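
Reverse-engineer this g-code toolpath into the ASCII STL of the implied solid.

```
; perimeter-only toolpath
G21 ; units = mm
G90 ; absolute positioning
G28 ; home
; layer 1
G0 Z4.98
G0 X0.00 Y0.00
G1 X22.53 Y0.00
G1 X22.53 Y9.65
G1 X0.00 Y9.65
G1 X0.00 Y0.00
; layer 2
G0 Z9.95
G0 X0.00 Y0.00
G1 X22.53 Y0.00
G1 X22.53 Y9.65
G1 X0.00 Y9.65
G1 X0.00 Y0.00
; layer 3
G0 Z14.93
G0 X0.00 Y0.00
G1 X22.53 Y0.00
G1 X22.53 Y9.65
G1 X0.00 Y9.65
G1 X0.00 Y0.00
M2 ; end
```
solid part
  facet normal 0.0000 0.0000 -1.0000
    outer loop
      vertex 22.53 9.65 0.00
      vertex 22.53 0.00 0.00
      vertex 0.00 0.00 0.00
    endloop
  endfacet
  facet normal 0.0000 0.0000 -1.0000
    outer loop
      vertex 0.00 9.65 0.00
      vertex 22.53 9.65 0.00
      vertex 0.00 0.00 0.00
    endloop
  endfacet
  facet normal 0.0000 0.0000 1.0000
    outer loop
      vertex 0.00 0.00 14.93
      vertex 22.53 0.00 14.93
      vertex 22.53 9.65 14.93
    endloop
  endfacet
  facet normal 0.0000 0.0000 1.0000
    outer loop
      vertex 0.00 0.00 14.93
      vertex 22.53 9.65 14.93
      vertex 0.00 9.65 14.93
    endloop
  endfacet
  facet normal 0.0000 -1.0000 0.0000
    outer loop
      vertex 0.00 0.00 0.00
      vertex 22.53 0.00 0.00
      vertex 22.53 0.00 14.93
    endloop
  endfacet
  facet normal 0.0000 -1.0000 0.0000
    outer loop
      vertex 0.00 0.00 0.00
      vertex 22.53 0.00 14.93
      vertex 0.00 0.00 14.93
    endloop
  endfacet
  facet normal 0.0000 1.0000 0.0000
    outer loop
      vertex 22.53 9.65 14.93
      vertex 22.53 9.65 0.00
      vertex 0.00 9.65 0.00
    endloop
  endfacet
  facet normal 0.0000 1.0000 0.0000
    outer loop
      vertex 0.00 9.65 14.93
      vertex 22.53 9.65 14.93
      vertex 0.00 9.65 0.00
    endloop
  endfacet
  facet normal -1.0000 0.0000 0.0000
    outer loop
      vertex 0.00 9.65 14.93
      vertex 0.00 9.65 0.00
      vertex 0.00 0.00 0.00
    endloop
  endfacet
  facet normal -1.0000 0.0000 0.0000
    outer loop
      vertex 0.00 0.00 14.93
      vertex 0.00 9.65 14.93
      vertex 0.00 0.00 0.00
    endloop
  endfacet
  facet normal 1.0000 0.0000 0.0000
    outer loop
      vertex 22.53 0.00 0.00
      vertex 22.53 9.65 0.00
      vertex 22.53 9.65 14.93
    endloop
  endfacet
  facet normal 1.0000 0.0000 0.0000
    outer loop
      vertex 22.53 0.00 0.00
      vertex 22.53 9.65 14.93
      vertex 22.53 0.00 14.93
    endloop
  endfacet
endsolid part

The G0 Z moves step by Δz≈4.98 mm. Every layer's G1 loop is the same polygon, so the solid is a straight extrusion of it from z=0 to z≈14.9. Closing with flat bottom and top caps and triangulating gives 12 facets — a rectangular box, roughly 22.5 × 9.65 mm footprint and 14.9 mm tall.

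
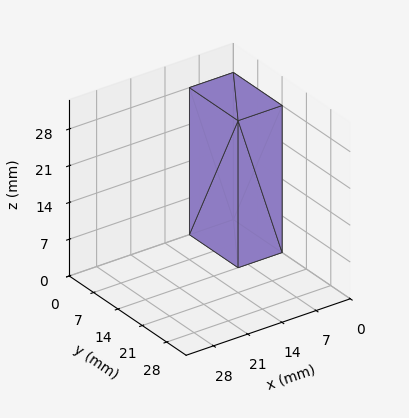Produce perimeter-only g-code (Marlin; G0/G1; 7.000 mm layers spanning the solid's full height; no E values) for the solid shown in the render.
Reading the render: the shape is a rectangular box, roughly 9 × 14 mm footprint and 28 mm tall (dimensions read to the nearest mm from the axis ticks). For the g-code, the solid's height is divided into equal slices at the stated Δz and each level perimeter traced with G1 moves after a G0 lift.

; perimeter-only toolpath
G21 ; units = mm
G90 ; absolute positioning
G28 ; home
; layer 1
G0 Z7.000
G0 X0.000 Y0.000
G1 X9.000 Y0.000
G1 X9.000 Y14.000
G1 X0.000 Y14.000
G1 X0.000 Y0.000
; layer 2
G0 Z14.000
G0 X0.000 Y0.000
G1 X9.000 Y0.000
G1 X9.000 Y14.000
G1 X0.000 Y14.000
G1 X0.000 Y0.000
; layer 3
G0 Z21.000
G0 X0.000 Y0.000
G1 X9.000 Y0.000
G1 X9.000 Y14.000
G1 X0.000 Y14.000
G1 X0.000 Y0.000
; layer 4
G0 Z28.000
G0 X0.000 Y0.000
G1 X9.000 Y0.000
G1 X9.000 Y14.000
G1 X0.000 Y14.000
G1 X0.000 Y0.000
M2 ; end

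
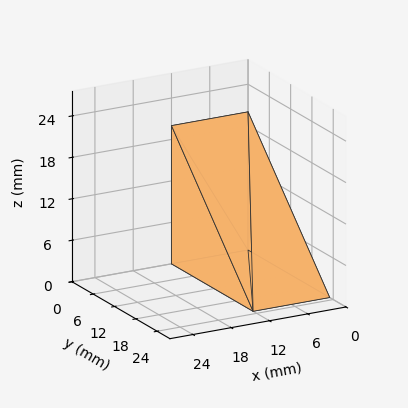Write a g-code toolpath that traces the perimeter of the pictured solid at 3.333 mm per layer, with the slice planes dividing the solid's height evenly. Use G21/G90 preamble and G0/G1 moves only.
Reading the render: the shape is a wedge (ramp): 12 × 23 mm base, rising to 20 mm along the y=0 edge and sloping linearly to z=0 at y=23 (dimensions read to the nearest mm from the axis ticks). For the g-code, the solid's height is divided into equal slices at the stated Δz and each level perimeter traced with G1 moves after a G0 lift.

; perimeter-only toolpath
G21 ; units = mm
G90 ; absolute positioning
G28 ; home
; layer 1
G0 Z3.333
G0 X0.000 Y0.000
G1 X12.000 Y0.000
G1 X12.000 Y19.167
G1 X0.000 Y19.167
G1 X0.000 Y0.000
; layer 2
G0 Z6.667
G0 X0.000 Y0.000
G1 X12.000 Y0.000
G1 X12.000 Y15.333
G1 X0.000 Y15.333
G1 X0.000 Y0.000
; layer 3
G0 Z10.000
G0 X0.000 Y0.000
G1 X12.000 Y0.000
G1 X12.000 Y11.500
G1 X0.000 Y11.500
G1 X0.000 Y0.000
; layer 4
G0 Z13.333
G0 X0.000 Y0.000
G1 X12.000 Y0.000
G1 X12.000 Y7.667
G1 X0.000 Y7.667
G1 X0.000 Y0.000
; layer 5
G0 Z16.667
G0 X0.000 Y0.000
G1 X12.000 Y0.000
G1 X12.000 Y3.833
G1 X0.000 Y3.833
G1 X0.000 Y0.000
M2 ; end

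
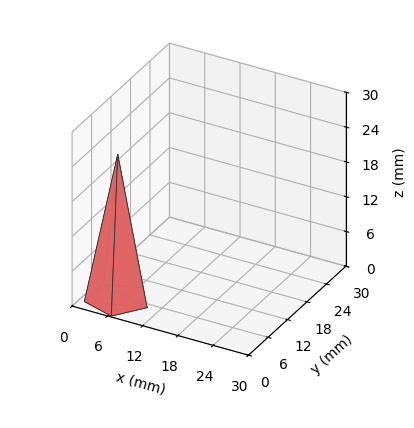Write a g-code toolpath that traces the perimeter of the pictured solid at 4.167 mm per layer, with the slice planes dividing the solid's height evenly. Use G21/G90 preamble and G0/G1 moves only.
Reading the render: the shape is a regular 5-sided pyramid, base circumscribed radius ≈ 5 mm, apex at z ≈ 25 mm (dimensions read to the nearest mm from the axis ticks). For the g-code, the solid's height is divided into equal slices at the stated Δz and each level perimeter traced with G1 moves after a G0 lift.

; perimeter-only toolpath
G21 ; units = mm
G90 ; absolute positioning
G28 ; home
; layer 1
G0 Z4.167
G0 X9.167 Y5.000
G1 X6.287 Y8.963
G1 X1.629 Y7.449
G1 X1.629 Y2.551
G1 X6.287 Y1.038
G1 X9.167 Y5.000
; layer 2
G0 Z8.333
G0 X8.333 Y5.000
G1 X6.030 Y8.170
G1 X2.303 Y6.959
G1 X2.303 Y3.041
G1 X6.030 Y1.830
G1 X8.333 Y5.000
; layer 3
G0 Z12.500
G0 X7.500 Y5.000
G1 X5.772 Y7.378
G1 X2.978 Y6.470
G1 X2.978 Y3.530
G1 X5.772 Y2.623
G1 X7.500 Y5.000
; layer 4
G0 Z16.667
G0 X6.667 Y5.000
G1 X5.515 Y6.585
G1 X3.652 Y5.980
G1 X3.652 Y4.020
G1 X5.515 Y3.415
G1 X6.667 Y5.000
; layer 5
G0 Z20.833
G0 X5.833 Y5.000
G1 X5.258 Y5.792
G1 X4.326 Y5.490
G1 X4.326 Y4.510
G1 X5.258 Y4.208
G1 X5.833 Y5.000
M2 ; end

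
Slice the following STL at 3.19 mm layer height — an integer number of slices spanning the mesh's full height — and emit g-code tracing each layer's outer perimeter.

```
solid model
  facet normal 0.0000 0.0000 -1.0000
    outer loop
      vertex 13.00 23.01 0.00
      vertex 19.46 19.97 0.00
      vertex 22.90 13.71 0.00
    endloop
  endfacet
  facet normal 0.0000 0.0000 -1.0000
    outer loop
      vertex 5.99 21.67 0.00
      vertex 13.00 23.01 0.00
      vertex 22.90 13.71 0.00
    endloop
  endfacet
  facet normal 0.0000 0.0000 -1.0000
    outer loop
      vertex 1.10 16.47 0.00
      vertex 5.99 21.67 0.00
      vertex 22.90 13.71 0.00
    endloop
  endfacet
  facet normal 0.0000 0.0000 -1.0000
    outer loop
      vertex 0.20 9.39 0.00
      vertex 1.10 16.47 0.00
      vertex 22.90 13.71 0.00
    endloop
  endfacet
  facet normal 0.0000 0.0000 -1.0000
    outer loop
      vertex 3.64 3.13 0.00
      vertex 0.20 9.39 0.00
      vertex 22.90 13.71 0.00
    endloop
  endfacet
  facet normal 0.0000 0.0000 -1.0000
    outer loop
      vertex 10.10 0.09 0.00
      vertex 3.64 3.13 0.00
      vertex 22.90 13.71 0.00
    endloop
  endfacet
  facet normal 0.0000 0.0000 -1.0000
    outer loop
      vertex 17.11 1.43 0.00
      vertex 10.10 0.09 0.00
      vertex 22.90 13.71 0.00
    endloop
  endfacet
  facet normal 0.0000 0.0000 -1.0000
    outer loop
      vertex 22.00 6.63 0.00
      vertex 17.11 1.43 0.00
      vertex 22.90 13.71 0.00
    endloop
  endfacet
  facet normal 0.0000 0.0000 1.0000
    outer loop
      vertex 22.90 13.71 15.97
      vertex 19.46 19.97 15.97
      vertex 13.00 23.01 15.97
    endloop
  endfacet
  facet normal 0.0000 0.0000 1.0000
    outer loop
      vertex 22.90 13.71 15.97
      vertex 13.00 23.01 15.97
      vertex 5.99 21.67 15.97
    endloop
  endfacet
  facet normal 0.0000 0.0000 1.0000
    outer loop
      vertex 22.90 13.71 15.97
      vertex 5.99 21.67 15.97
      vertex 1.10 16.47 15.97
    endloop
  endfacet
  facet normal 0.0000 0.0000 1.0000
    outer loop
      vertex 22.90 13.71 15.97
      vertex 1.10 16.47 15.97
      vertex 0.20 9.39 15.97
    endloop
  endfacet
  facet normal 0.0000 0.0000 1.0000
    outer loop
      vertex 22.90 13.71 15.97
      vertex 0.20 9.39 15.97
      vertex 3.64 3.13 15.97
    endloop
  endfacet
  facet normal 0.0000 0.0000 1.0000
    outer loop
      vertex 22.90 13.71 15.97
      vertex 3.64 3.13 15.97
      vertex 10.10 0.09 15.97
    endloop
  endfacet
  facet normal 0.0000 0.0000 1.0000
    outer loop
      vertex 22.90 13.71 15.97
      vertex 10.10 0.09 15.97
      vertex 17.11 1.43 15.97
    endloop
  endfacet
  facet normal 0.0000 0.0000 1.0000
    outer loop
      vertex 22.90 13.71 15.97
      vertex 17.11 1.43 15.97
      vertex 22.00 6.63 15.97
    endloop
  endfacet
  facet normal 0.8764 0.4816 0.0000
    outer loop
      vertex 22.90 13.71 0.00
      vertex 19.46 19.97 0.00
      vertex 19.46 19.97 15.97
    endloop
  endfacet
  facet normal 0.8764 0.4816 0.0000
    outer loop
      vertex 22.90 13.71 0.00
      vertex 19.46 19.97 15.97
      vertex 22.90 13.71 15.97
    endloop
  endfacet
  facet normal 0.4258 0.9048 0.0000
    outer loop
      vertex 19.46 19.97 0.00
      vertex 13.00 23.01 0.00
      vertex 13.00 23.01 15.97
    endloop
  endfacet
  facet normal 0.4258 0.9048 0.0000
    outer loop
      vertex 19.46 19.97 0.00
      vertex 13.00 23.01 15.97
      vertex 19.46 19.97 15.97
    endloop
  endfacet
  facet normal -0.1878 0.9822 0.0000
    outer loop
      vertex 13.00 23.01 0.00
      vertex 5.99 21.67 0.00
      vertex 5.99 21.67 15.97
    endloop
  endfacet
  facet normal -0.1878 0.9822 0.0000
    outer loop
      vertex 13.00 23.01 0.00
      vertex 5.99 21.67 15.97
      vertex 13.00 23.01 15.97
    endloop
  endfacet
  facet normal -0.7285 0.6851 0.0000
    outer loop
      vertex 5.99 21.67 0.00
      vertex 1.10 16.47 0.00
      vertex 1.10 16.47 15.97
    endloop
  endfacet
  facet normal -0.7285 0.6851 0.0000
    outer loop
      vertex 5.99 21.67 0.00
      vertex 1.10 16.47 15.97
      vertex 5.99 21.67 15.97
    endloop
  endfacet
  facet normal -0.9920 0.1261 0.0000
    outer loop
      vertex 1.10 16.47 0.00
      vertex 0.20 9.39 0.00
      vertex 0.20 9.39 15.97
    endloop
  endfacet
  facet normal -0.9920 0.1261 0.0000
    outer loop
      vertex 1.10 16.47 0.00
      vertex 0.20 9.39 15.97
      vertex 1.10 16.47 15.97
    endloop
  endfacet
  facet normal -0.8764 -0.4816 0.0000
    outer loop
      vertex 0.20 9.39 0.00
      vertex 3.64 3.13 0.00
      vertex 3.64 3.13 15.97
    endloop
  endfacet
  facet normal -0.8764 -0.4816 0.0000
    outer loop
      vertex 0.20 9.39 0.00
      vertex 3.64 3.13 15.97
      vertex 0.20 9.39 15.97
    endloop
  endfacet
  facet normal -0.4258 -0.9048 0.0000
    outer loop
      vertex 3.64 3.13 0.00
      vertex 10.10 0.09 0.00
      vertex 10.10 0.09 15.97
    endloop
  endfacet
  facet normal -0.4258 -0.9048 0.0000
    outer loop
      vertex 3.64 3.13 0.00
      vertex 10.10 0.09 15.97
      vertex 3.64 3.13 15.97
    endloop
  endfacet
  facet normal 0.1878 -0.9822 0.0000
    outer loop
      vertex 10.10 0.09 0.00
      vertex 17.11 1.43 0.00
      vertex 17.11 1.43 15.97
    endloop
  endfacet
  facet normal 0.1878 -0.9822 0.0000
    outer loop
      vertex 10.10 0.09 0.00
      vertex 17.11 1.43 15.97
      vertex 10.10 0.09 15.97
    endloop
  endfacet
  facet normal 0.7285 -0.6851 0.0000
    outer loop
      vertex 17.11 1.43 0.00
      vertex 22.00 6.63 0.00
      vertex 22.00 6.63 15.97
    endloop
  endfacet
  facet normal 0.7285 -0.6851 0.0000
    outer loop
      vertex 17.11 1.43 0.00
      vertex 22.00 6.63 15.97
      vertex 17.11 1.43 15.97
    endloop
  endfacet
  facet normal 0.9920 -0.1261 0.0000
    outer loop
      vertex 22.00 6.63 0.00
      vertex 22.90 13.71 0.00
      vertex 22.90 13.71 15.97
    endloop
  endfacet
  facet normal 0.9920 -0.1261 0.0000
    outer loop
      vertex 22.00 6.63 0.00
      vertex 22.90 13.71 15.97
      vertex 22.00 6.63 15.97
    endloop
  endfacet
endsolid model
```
; perimeter-only toolpath
G21 ; units = mm
G90 ; absolute positioning
G28 ; home
; layer 1
G0 Z3.19
G0 X22.90 Y13.71
G1 X19.46 Y19.97
G1 X13.00 Y23.01
G1 X5.99 Y21.67
G1 X1.10 Y16.47
G1 X0.20 Y9.39
G1 X3.64 Y3.13
G1 X10.10 Y0.09
G1 X17.11 Y1.43
G1 X22.00 Y6.63
G1 X22.90 Y13.71
; layer 2
G0 Z6.39
G0 X22.90 Y13.71
G1 X19.46 Y19.97
G1 X13.00 Y23.01
G1 X5.99 Y21.67
G1 X1.10 Y16.47
G1 X0.20 Y9.39
G1 X3.64 Y3.13
G1 X10.10 Y0.09
G1 X17.11 Y1.43
G1 X22.00 Y6.63
G1 X22.90 Y13.71
; layer 3
G0 Z9.58
G0 X22.90 Y13.71
G1 X19.46 Y19.97
G1 X13.00 Y23.01
G1 X5.99 Y21.67
G1 X1.10 Y16.47
G1 X0.20 Y9.39
G1 X3.64 Y3.13
G1 X10.10 Y0.09
G1 X17.11 Y1.43
G1 X22.00 Y6.63
G1 X22.90 Y13.71
; layer 4
G0 Z12.78
G0 X22.90 Y13.71
G1 X19.46 Y19.97
G1 X13.00 Y23.01
G1 X5.99 Y21.67
G1 X1.10 Y16.47
G1 X0.20 Y9.39
G1 X3.64 Y3.13
G1 X10.10 Y0.09
G1 X17.11 Y1.43
G1 X22.00 Y6.63
G1 X22.90 Y13.71
; layer 5
G0 Z15.97
G0 X22.90 Y13.71
G1 X19.46 Y19.97
G1 X13.00 Y23.01
G1 X5.99 Y21.67
G1 X1.10 Y16.47
G1 X0.20 Y9.39
G1 X3.64 Y3.13
G1 X10.10 Y0.09
G1 X17.11 Y1.43
G1 X22.00 Y6.63
G1 X22.90 Y13.71
M2 ; end

The solid is a regular 10-sided prism (a cylinder approximated with 10 flat sides), circumscribed radius ≈ 11.6 mm, height ≈ 16 mm. Slicing at Δz = 3.19 mm — 5 equal slices spanning the solid's height, so layer i sits at z = i·h/5 — gives 5 non-empty perimeters. Each is a 10-segment closed polygon; G0 lifts to the layer z and rapids to the start vertex, then G1 traces the edges.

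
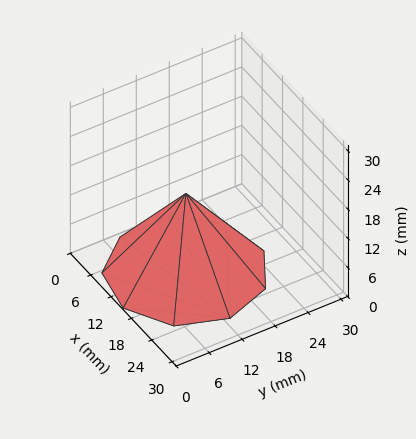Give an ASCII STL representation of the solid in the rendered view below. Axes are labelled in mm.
Reading the render: the shape is a regular 9-sided pyramid, base circumscribed radius ≈ 13 mm, apex at z ≈ 16 mm (dimensions read to the nearest mm from the axis ticks). For the STL, each face is triangulated and given an outward normal.

solid part
  facet normal 0.0000 0.0000 -1.0000
    outer loop
      vertex 15.257 25.803 0.000
      vertex 22.959 21.356 0.000
      vertex 26.000 13.000 0.000
    endloop
  endfacet
  facet normal 0.0000 0.0000 -1.0000
    outer loop
      vertex 6.500 24.258 0.000
      vertex 15.257 25.803 0.000
      vertex 26.000 13.000 0.000
    endloop
  endfacet
  facet normal 0.0000 0.0000 -1.0000
    outer loop
      vertex 0.784 17.446 0.000
      vertex 6.500 24.258 0.000
      vertex 26.000 13.000 0.000
    endloop
  endfacet
  facet normal 0.0000 0.0000 -1.0000
    outer loop
      vertex 0.784 8.554 0.000
      vertex 0.784 17.446 0.000
      vertex 26.000 13.000 0.000
    endloop
  endfacet
  facet normal 0.0000 0.0000 -1.0000
    outer loop
      vertex 6.500 1.742 0.000
      vertex 0.784 8.554 0.000
      vertex 26.000 13.000 0.000
    endloop
  endfacet
  facet normal 0.0000 0.0000 -1.0000
    outer loop
      vertex 15.257 0.197 0.000
      vertex 6.500 1.742 0.000
      vertex 26.000 13.000 0.000
    endloop
  endfacet
  facet normal 0.0000 0.0000 -1.0000
    outer loop
      vertex 22.959 4.644 0.000
      vertex 15.257 0.197 0.000
      vertex 26.000 13.000 0.000
    endloop
  endfacet
  facet normal 0.7469 0.2718 0.6069
    outer loop
      vertex 26.000 13.000 0.000
      vertex 22.959 21.356 0.000
      vertex 13.000 13.000 16.000
    endloop
  endfacet
  facet normal 0.3974 0.6883 0.6068
    outer loop
      vertex 22.959 21.356 0.000
      vertex 15.257 25.803 0.000
      vertex 13.000 13.000 16.000
    endloop
  endfacet
  facet normal -0.1381 0.7827 0.6068
    outer loop
      vertex 15.257 25.803 0.000
      vertex 6.500 24.258 0.000
      vertex 13.000 13.000 16.000
    endloop
  endfacet
  facet normal -0.6089 0.5109 0.6068
    outer loop
      vertex 6.500 24.258 0.000
      vertex 0.784 17.446 0.000
      vertex 13.000 13.000 16.000
    endloop
  endfacet
  facet normal -0.7948 0.0000 0.6068
    outer loop
      vertex 0.784 17.446 0.000
      vertex 0.784 8.554 0.000
      vertex 13.000 13.000 16.000
    endloop
  endfacet
  facet normal -0.6089 -0.5109 0.6068
    outer loop
      vertex 0.784 8.554 0.000
      vertex 6.500 1.742 0.000
      vertex 13.000 13.000 16.000
    endloop
  endfacet
  facet normal -0.1381 -0.7827 0.6068
    outer loop
      vertex 6.500 1.742 0.000
      vertex 15.257 0.197 0.000
      vertex 13.000 13.000 16.000
    endloop
  endfacet
  facet normal 0.3974 -0.6883 0.6068
    outer loop
      vertex 15.257 0.197 0.000
      vertex 22.959 4.644 0.000
      vertex 13.000 13.000 16.000
    endloop
  endfacet
  facet normal 0.7469 -0.2718 0.6069
    outer loop
      vertex 22.959 4.644 0.000
      vertex 26.000 13.000 0.000
      vertex 13.000 13.000 16.000
    endloop
  endfacet
endsolid part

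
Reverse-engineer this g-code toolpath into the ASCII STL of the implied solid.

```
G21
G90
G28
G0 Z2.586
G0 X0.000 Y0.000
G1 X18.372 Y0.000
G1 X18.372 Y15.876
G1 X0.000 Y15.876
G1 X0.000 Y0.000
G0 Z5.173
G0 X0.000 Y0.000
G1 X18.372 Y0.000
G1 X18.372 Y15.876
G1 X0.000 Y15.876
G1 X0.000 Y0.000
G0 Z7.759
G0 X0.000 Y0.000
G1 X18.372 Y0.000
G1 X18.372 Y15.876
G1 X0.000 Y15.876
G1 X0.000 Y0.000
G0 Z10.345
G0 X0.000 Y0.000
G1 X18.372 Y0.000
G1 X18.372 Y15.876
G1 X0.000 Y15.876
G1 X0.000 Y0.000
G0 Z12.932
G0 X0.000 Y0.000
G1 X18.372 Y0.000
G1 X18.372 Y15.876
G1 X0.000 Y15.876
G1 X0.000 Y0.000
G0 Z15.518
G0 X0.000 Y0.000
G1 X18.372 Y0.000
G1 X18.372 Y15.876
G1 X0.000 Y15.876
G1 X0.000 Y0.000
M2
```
solid part
  facet normal 0.0000 0.0000 -1.0000
    outer loop
      vertex 18.372 15.876 0.000
      vertex 18.372 0.000 0.000
      vertex 0.000 0.000 0.000
    endloop
  endfacet
  facet normal 0.0000 0.0000 -1.0000
    outer loop
      vertex 0.000 15.876 0.000
      vertex 18.372 15.876 0.000
      vertex 0.000 0.000 0.000
    endloop
  endfacet
  facet normal 0.0000 0.0000 1.0000
    outer loop
      vertex 0.000 0.000 15.518
      vertex 18.372 0.000 15.518
      vertex 18.372 15.876 15.518
    endloop
  endfacet
  facet normal 0.0000 0.0000 1.0000
    outer loop
      vertex 0.000 0.000 15.518
      vertex 18.372 15.876 15.518
      vertex 0.000 15.876 15.518
    endloop
  endfacet
  facet normal 0.0000 -1.0000 0.0000
    outer loop
      vertex 0.000 0.000 0.000
      vertex 18.372 0.000 0.000
      vertex 18.372 0.000 15.518
    endloop
  endfacet
  facet normal 0.0000 -1.0000 0.0000
    outer loop
      vertex 0.000 0.000 0.000
      vertex 18.372 0.000 15.518
      vertex 0.000 0.000 15.518
    endloop
  endfacet
  facet normal 0.0000 1.0000 0.0000
    outer loop
      vertex 18.372 15.876 15.518
      vertex 18.372 15.876 0.000
      vertex 0.000 15.876 0.000
    endloop
  endfacet
  facet normal 0.0000 1.0000 0.0000
    outer loop
      vertex 0.000 15.876 15.518
      vertex 18.372 15.876 15.518
      vertex 0.000 15.876 0.000
    endloop
  endfacet
  facet normal -1.0000 0.0000 0.0000
    outer loop
      vertex 0.000 15.876 15.518
      vertex 0.000 15.876 0.000
      vertex 0.000 0.000 0.000
    endloop
  endfacet
  facet normal -1.0000 0.0000 0.0000
    outer loop
      vertex 0.000 0.000 15.518
      vertex 0.000 15.876 15.518
      vertex 0.000 0.000 0.000
    endloop
  endfacet
  facet normal 1.0000 0.0000 0.0000
    outer loop
      vertex 18.372 0.000 0.000
      vertex 18.372 15.876 0.000
      vertex 18.372 15.876 15.518
    endloop
  endfacet
  facet normal 1.0000 0.0000 0.0000
    outer loop
      vertex 18.372 0.000 0.000
      vertex 18.372 15.876 15.518
      vertex 18.372 0.000 15.518
    endloop
  endfacet
endsolid part

The G0 Z moves step by Δz≈2.586 mm. Every layer's G1 loop is the same polygon, so the solid is a straight extrusion of it from z=0 to z≈15.5. Closing with flat bottom and top caps and triangulating gives 12 facets — a rectangular box, roughly 18.4 × 15.9 mm footprint and 15.5 mm tall.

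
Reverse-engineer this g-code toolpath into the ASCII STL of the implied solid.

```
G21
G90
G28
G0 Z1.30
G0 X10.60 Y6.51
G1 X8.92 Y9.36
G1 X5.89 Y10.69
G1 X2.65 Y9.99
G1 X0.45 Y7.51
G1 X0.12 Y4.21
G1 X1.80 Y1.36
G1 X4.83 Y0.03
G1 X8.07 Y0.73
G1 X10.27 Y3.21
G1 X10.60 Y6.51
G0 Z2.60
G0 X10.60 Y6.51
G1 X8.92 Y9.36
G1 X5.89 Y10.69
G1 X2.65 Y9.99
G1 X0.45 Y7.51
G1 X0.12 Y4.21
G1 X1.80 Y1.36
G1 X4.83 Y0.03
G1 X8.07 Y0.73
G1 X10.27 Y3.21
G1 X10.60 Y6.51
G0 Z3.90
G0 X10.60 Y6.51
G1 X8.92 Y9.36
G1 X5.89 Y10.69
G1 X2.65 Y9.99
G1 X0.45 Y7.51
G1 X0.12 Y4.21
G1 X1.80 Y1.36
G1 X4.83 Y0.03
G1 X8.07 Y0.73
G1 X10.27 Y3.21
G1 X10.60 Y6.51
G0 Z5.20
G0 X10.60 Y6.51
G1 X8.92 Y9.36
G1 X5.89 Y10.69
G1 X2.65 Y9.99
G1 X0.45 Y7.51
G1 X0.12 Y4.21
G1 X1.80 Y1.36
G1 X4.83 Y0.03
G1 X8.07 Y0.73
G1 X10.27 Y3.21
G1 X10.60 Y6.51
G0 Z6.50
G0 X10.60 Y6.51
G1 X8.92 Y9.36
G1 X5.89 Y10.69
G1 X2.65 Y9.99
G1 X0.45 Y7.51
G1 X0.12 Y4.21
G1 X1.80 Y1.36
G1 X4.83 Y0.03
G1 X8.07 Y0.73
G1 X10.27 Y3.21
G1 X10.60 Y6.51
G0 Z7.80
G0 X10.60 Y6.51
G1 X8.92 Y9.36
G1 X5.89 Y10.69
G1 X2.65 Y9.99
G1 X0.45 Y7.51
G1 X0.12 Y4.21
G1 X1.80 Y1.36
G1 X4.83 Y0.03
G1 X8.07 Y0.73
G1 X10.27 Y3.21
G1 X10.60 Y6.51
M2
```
solid part
  facet normal 0.0000 0.0000 -1.0000
    outer loop
      vertex 5.89 10.69 0.00
      vertex 8.92 9.36 0.00
      vertex 10.60 6.51 0.00
    endloop
  endfacet
  facet normal 0.0000 0.0000 -1.0000
    outer loop
      vertex 2.65 9.99 0.00
      vertex 5.89 10.69 0.00
      vertex 10.60 6.51 0.00
    endloop
  endfacet
  facet normal 0.0000 0.0000 -1.0000
    outer loop
      vertex 0.45 7.51 0.00
      vertex 2.65 9.99 0.00
      vertex 10.60 6.51 0.00
    endloop
  endfacet
  facet normal 0.0000 0.0000 -1.0000
    outer loop
      vertex 0.12 4.21 0.00
      vertex 0.45 7.51 0.00
      vertex 10.60 6.51 0.00
    endloop
  endfacet
  facet normal 0.0000 0.0000 -1.0000
    outer loop
      vertex 1.80 1.36 0.00
      vertex 0.12 4.21 0.00
      vertex 10.60 6.51 0.00
    endloop
  endfacet
  facet normal 0.0000 0.0000 -1.0000
    outer loop
      vertex 4.83 0.03 0.00
      vertex 1.80 1.36 0.00
      vertex 10.60 6.51 0.00
    endloop
  endfacet
  facet normal 0.0000 0.0000 -1.0000
    outer loop
      vertex 8.07 0.73 0.00
      vertex 4.83 0.03 0.00
      vertex 10.60 6.51 0.00
    endloop
  endfacet
  facet normal 0.0000 0.0000 -1.0000
    outer loop
      vertex 10.27 3.21 0.00
      vertex 8.07 0.73 0.00
      vertex 10.60 6.51 0.00
    endloop
  endfacet
  facet normal 0.0000 0.0000 1.0000
    outer loop
      vertex 10.60 6.51 7.80
      vertex 8.92 9.36 7.80
      vertex 5.89 10.69 7.80
    endloop
  endfacet
  facet normal 0.0000 0.0000 1.0000
    outer loop
      vertex 10.60 6.51 7.80
      vertex 5.89 10.69 7.80
      vertex 2.65 9.99 7.80
    endloop
  endfacet
  facet normal 0.0000 0.0000 1.0000
    outer loop
      vertex 10.60 6.51 7.80
      vertex 2.65 9.99 7.80
      vertex 0.45 7.51 7.80
    endloop
  endfacet
  facet normal 0.0000 0.0000 1.0000
    outer loop
      vertex 10.60 6.51 7.80
      vertex 0.45 7.51 7.80
      vertex 0.12 4.21 7.80
    endloop
  endfacet
  facet normal 0.0000 0.0000 1.0000
    outer loop
      vertex 10.60 6.51 7.80
      vertex 0.12 4.21 7.80
      vertex 1.80 1.36 7.80
    endloop
  endfacet
  facet normal 0.0000 0.0000 1.0000
    outer loop
      vertex 10.60 6.51 7.80
      vertex 1.80 1.36 7.80
      vertex 4.83 0.03 7.80
    endloop
  endfacet
  facet normal 0.0000 0.0000 1.0000
    outer loop
      vertex 10.60 6.51 7.80
      vertex 4.83 0.03 7.80
      vertex 8.07 0.73 7.80
    endloop
  endfacet
  facet normal 0.0000 0.0000 1.0000
    outer loop
      vertex 10.60 6.51 7.80
      vertex 8.07 0.73 7.80
      vertex 10.27 3.21 7.80
    endloop
  endfacet
  facet normal 0.8615 0.5078 0.0000
    outer loop
      vertex 10.60 6.51 0.00
      vertex 8.92 9.36 0.00
      vertex 8.92 9.36 7.80
    endloop
  endfacet
  facet normal 0.8615 0.5078 0.0000
    outer loop
      vertex 10.60 6.51 0.00
      vertex 8.92 9.36 7.80
      vertex 10.60 6.51 7.80
    endloop
  endfacet
  facet normal 0.4019 0.9157 0.0000
    outer loop
      vertex 8.92 9.36 0.00
      vertex 5.89 10.69 0.00
      vertex 5.89 10.69 7.80
    endloop
  endfacet
  facet normal 0.4019 0.9157 0.0000
    outer loop
      vertex 8.92 9.36 0.00
      vertex 5.89 10.69 7.80
      vertex 8.92 9.36 7.80
    endloop
  endfacet
  facet normal -0.2112 0.9774 0.0000
    outer loop
      vertex 5.89 10.69 0.00
      vertex 2.65 9.99 0.00
      vertex 2.65 9.99 7.80
    endloop
  endfacet
  facet normal -0.2112 0.9774 0.0000
    outer loop
      vertex 5.89 10.69 0.00
      vertex 2.65 9.99 7.80
      vertex 5.89 10.69 7.80
    endloop
  endfacet
  facet normal -0.7481 0.6636 0.0000
    outer loop
      vertex 2.65 9.99 0.00
      vertex 0.45 7.51 0.00
      vertex 0.45 7.51 7.80
    endloop
  endfacet
  facet normal -0.7481 0.6636 0.0000
    outer loop
      vertex 2.65 9.99 0.00
      vertex 0.45 7.51 7.80
      vertex 2.65 9.99 7.80
    endloop
  endfacet
  facet normal -0.9950 0.0995 0.0000
    outer loop
      vertex 0.45 7.51 0.00
      vertex 0.12 4.21 0.00
      vertex 0.12 4.21 7.80
    endloop
  endfacet
  facet normal -0.9950 0.0995 0.0000
    outer loop
      vertex 0.45 7.51 0.00
      vertex 0.12 4.21 7.80
      vertex 0.45 7.51 7.80
    endloop
  endfacet
  facet normal -0.8615 -0.5078 0.0000
    outer loop
      vertex 0.12 4.21 0.00
      vertex 1.80 1.36 0.00
      vertex 1.80 1.36 7.80
    endloop
  endfacet
  facet normal -0.8615 -0.5078 0.0000
    outer loop
      vertex 0.12 4.21 0.00
      vertex 1.80 1.36 7.80
      vertex 0.12 4.21 7.80
    endloop
  endfacet
  facet normal -0.4019 -0.9157 0.0000
    outer loop
      vertex 1.80 1.36 0.00
      vertex 4.83 0.03 0.00
      vertex 4.83 0.03 7.80
    endloop
  endfacet
  facet normal -0.4019 -0.9157 0.0000
    outer loop
      vertex 1.80 1.36 0.00
      vertex 4.83 0.03 7.80
      vertex 1.80 1.36 7.80
    endloop
  endfacet
  facet normal 0.2112 -0.9774 0.0000
    outer loop
      vertex 4.83 0.03 0.00
      vertex 8.07 0.73 0.00
      vertex 8.07 0.73 7.80
    endloop
  endfacet
  facet normal 0.2112 -0.9774 0.0000
    outer loop
      vertex 4.83 0.03 0.00
      vertex 8.07 0.73 7.80
      vertex 4.83 0.03 7.80
    endloop
  endfacet
  facet normal 0.7481 -0.6636 0.0000
    outer loop
      vertex 8.07 0.73 0.00
      vertex 10.27 3.21 0.00
      vertex 10.27 3.21 7.80
    endloop
  endfacet
  facet normal 0.7481 -0.6636 0.0000
    outer loop
      vertex 8.07 0.73 0.00
      vertex 10.27 3.21 7.80
      vertex 8.07 0.73 7.80
    endloop
  endfacet
  facet normal 0.9950 -0.0995 0.0000
    outer loop
      vertex 10.27 3.21 0.00
      vertex 10.60 6.51 0.00
      vertex 10.60 6.51 7.80
    endloop
  endfacet
  facet normal 0.9950 -0.0995 0.0000
    outer loop
      vertex 10.27 3.21 0.00
      vertex 10.60 6.51 7.80
      vertex 10.27 3.21 7.80
    endloop
  endfacet
endsolid part

The G0 Z moves step by Δz≈1.30 mm. Every layer's G1 loop is the same polygon, so the solid is a straight extrusion of it from z=0 to z≈7.8. Closing with flat bottom and top caps and triangulating gives 36 facets — a regular 10-sided prism (a cylinder approximated with 10 flat sides), circumscribed radius ≈ 5.36 mm, height ≈ 7.8 mm.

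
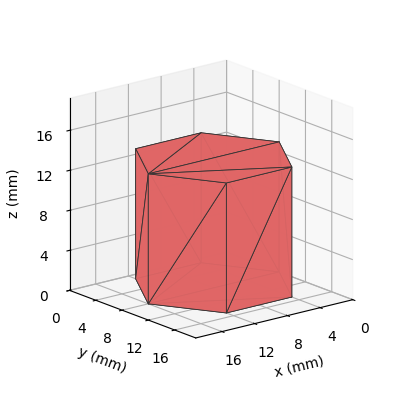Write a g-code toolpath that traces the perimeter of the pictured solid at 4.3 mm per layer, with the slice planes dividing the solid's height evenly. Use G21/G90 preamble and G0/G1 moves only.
Reading the render: the shape is a regular 6-sided prism (a cylinder approximated with 6 flat sides), circumscribed radius ≈ 8 mm, height ≈ 13 mm (dimensions read to the nearest mm from the axis ticks). For the g-code, the solid's height is divided into equal slices at the stated Δz and each level perimeter traced with G1 moves after a G0 lift.

; perimeter-only toolpath
G21 ; units = mm
G90 ; absolute positioning
G28 ; home
; layer 1
G0 Z4.3
G0 X16.0 Y8.0
G1 X12.0 Y14.9
G1 X4.0 Y14.9
G1 X0.0 Y8.0
G1 X4.0 Y1.1
G1 X12.0 Y1.1
G1 X16.0 Y8.0
; layer 2
G0 Z8.7
G0 X16.0 Y8.0
G1 X12.0 Y14.9
G1 X4.0 Y14.9
G1 X0.0 Y8.0
G1 X4.0 Y1.1
G1 X12.0 Y1.1
G1 X16.0 Y8.0
; layer 3
G0 Z13.0
G0 X16.0 Y8.0
G1 X12.0 Y14.9
G1 X4.0 Y14.9
G1 X0.0 Y8.0
G1 X4.0 Y1.1
G1 X12.0 Y1.1
G1 X16.0 Y8.0
M2 ; end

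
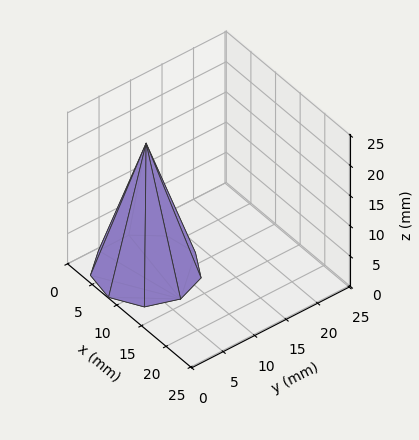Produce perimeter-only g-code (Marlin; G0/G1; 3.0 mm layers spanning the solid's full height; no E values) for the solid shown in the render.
Reading the render: the shape is a regular 9-sided pyramid, base circumscribed radius ≈ 7 mm, apex at z ≈ 21 mm (dimensions read to the nearest mm from the axis ticks). For the g-code, the solid's height is divided into equal slices at the stated Δz and each level perimeter traced with G1 moves after a G0 lift.

; perimeter-only toolpath
G21 ; units = mm
G90 ; absolute positioning
G28 ; home
; layer 1
G0 Z3.0
G0 X13.0 Y7.0
G1 X11.6 Y10.9
G1 X8.0 Y12.9
G1 X4.0 Y12.2
G1 X1.3 Y9.1
G1 X1.3 Y4.9
G1 X4.0 Y1.8
G1 X8.0 Y1.1
G1 X11.6 Y3.1
G1 X13.0 Y7.0
; layer 2
G0 Z6.0
G0 X12.0 Y7.0
G1 X10.9 Y10.2
G1 X7.9 Y11.9
G1 X4.5 Y11.4
G1 X2.3 Y8.7
G1 X2.3 Y5.3
G1 X4.5 Y2.6
G1 X7.9 Y2.1
G1 X10.9 Y3.8
G1 X12.0 Y7.0
; layer 3
G0 Z9.0
G0 X11.0 Y7.0
G1 X10.1 Y9.6
G1 X7.7 Y10.9
G1 X5.0 Y10.5
G1 X3.2 Y8.4
G1 X3.2 Y5.6
G1 X5.0 Y3.5
G1 X7.7 Y3.1
G1 X10.1 Y4.4
G1 X11.0 Y7.0
; layer 4
G0 Z12.0
G0 X10.0 Y7.0
G1 X9.3 Y8.9
G1 X7.5 Y10.0
G1 X5.5 Y9.6
G1 X4.2 Y8.0
G1 X4.2 Y6.0
G1 X5.5 Y4.4
G1 X7.5 Y4.0
G1 X9.3 Y5.1
G1 X10.0 Y7.0
; layer 5
G0 Z15.0
G0 X9.0 Y7.0
G1 X8.5 Y8.3
G1 X7.3 Y9.0
G1 X6.0 Y8.7
G1 X5.1 Y7.7
G1 X5.1 Y6.3
G1 X6.0 Y5.3
G1 X7.3 Y5.0
G1 X8.5 Y5.7
G1 X9.0 Y7.0
; layer 6
G0 Z18.0
G0 X8.0 Y7.0
G1 X7.8 Y7.6
G1 X7.2 Y8.0
G1 X6.5 Y7.9
G1 X6.1 Y7.3
G1 X6.1 Y6.7
G1 X6.5 Y6.1
G1 X7.2 Y6.0
G1 X7.8 Y6.4
G1 X8.0 Y7.0
M2 ; end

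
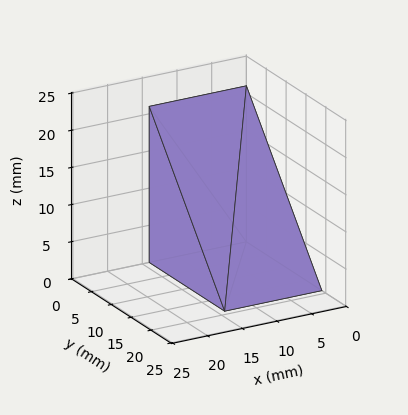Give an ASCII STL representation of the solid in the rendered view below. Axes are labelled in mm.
Reading the render: the shape is a wedge (ramp): 14 × 19 mm base, rising to 21 mm along the y=0 edge and sloping linearly to z=0 at y=19 (dimensions read to the nearest mm from the axis ticks). For the STL, each face is triangulated and given an outward normal.

solid part
  facet normal 0.0000 0.0000 -1.0000
    outer loop
      vertex 14.000 19.000 0.000
      vertex 14.000 0.000 0.000
      vertex 0.000 0.000 0.000
    endloop
  endfacet
  facet normal 0.0000 0.0000 -1.0000
    outer loop
      vertex 0.000 19.000 0.000
      vertex 14.000 19.000 0.000
      vertex 0.000 0.000 0.000
    endloop
  endfacet
  facet normal 0.0000 -1.0000 0.0000
    outer loop
      vertex 0.000 0.000 0.000
      vertex 14.000 0.000 0.000
      vertex 14.000 0.000 21.000
    endloop
  endfacet
  facet normal 0.0000 -1.0000 0.0000
    outer loop
      vertex 0.000 0.000 0.000
      vertex 14.000 0.000 21.000
      vertex 0.000 0.000 21.000
    endloop
  endfacet
  facet normal 0.0000 0.7415 0.6709
    outer loop
      vertex 0.000 0.000 21.000
      vertex 14.000 0.000 21.000
      vertex 14.000 19.000 0.000
    endloop
  endfacet
  facet normal 0.0000 0.7415 0.6709
    outer loop
      vertex 0.000 0.000 21.000
      vertex 14.000 19.000 0.000
      vertex 0.000 19.000 0.000
    endloop
  endfacet
  facet normal -1.0000 0.0000 0.0000
    outer loop
      vertex 0.000 0.000 21.000
      vertex 0.000 19.000 0.000
      vertex 0.000 0.000 0.000
    endloop
  endfacet
  facet normal 1.0000 0.0000 0.0000
    outer loop
      vertex 14.000 0.000 0.000
      vertex 14.000 19.000 0.000
      vertex 14.000 0.000 21.000
    endloop
  endfacet
endsolid part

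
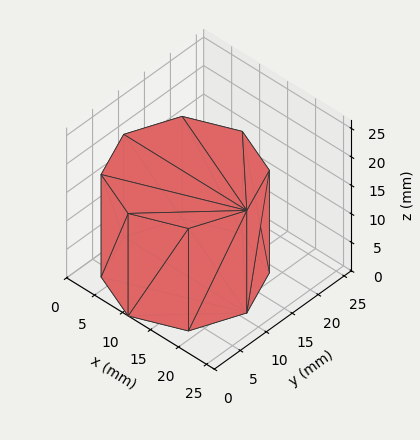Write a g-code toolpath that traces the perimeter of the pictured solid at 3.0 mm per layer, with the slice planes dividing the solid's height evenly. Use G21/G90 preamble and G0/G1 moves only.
Reading the render: the shape is a regular 8-sided prism (a cylinder approximated with 8 flat sides), circumscribed radius ≈ 11 mm, height ≈ 18 mm (dimensions read to the nearest mm from the axis ticks). For the g-code, the solid's height is divided into equal slices at the stated Δz and each level perimeter traced with G1 moves after a G0 lift.

; perimeter-only toolpath
G21 ; units = mm
G90 ; absolute positioning
G28 ; home
; layer 1
G0 Z3.0
G0 X22.0 Y11.0
G1 X18.8 Y18.8
G1 X11.0 Y22.0
G1 X3.2 Y18.8
G1 X0.0 Y11.0
G1 X3.2 Y3.2
G1 X11.0 Y0.0
G1 X18.8 Y3.2
G1 X22.0 Y11.0
; layer 2
G0 Z6.0
G0 X22.0 Y11.0
G1 X18.8 Y18.8
G1 X11.0 Y22.0
G1 X3.2 Y18.8
G1 X0.0 Y11.0
G1 X3.2 Y3.2
G1 X11.0 Y0.0
G1 X18.8 Y3.2
G1 X22.0 Y11.0
; layer 3
G0 Z9.0
G0 X22.0 Y11.0
G1 X18.8 Y18.8
G1 X11.0 Y22.0
G1 X3.2 Y18.8
G1 X0.0 Y11.0
G1 X3.2 Y3.2
G1 X11.0 Y0.0
G1 X18.8 Y3.2
G1 X22.0 Y11.0
; layer 4
G0 Z12.0
G0 X22.0 Y11.0
G1 X18.8 Y18.8
G1 X11.0 Y22.0
G1 X3.2 Y18.8
G1 X0.0 Y11.0
G1 X3.2 Y3.2
G1 X11.0 Y0.0
G1 X18.8 Y3.2
G1 X22.0 Y11.0
; layer 5
G0 Z15.0
G0 X22.0 Y11.0
G1 X18.8 Y18.8
G1 X11.0 Y22.0
G1 X3.2 Y18.8
G1 X0.0 Y11.0
G1 X3.2 Y3.2
G1 X11.0 Y0.0
G1 X18.8 Y3.2
G1 X22.0 Y11.0
; layer 6
G0 Z18.0
G0 X22.0 Y11.0
G1 X18.8 Y18.8
G1 X11.0 Y22.0
G1 X3.2 Y18.8
G1 X0.0 Y11.0
G1 X3.2 Y3.2
G1 X11.0 Y0.0
G1 X18.8 Y3.2
G1 X22.0 Y11.0
M2 ; end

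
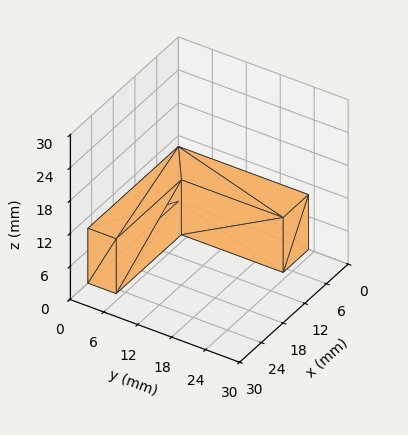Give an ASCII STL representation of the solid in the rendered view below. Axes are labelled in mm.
Reading the render: the shape is an L-shaped prism: outer 25 × 23 mm, arm thicknesses ≈ 5 mm (horizontal) and 7 mm (vertical), extruded 10 mm in z (dimensions read to the nearest mm from the axis ticks). For the STL, each face is triangulated and given an outward normal.

solid part
  facet normal 0.0000 0.0000 -1.0000
    outer loop
      vertex 25.0 5.0 0.0
      vertex 25.0 0.0 0.0
      vertex 0.0 0.0 0.0
    endloop
  endfacet
  facet normal 0.0000 0.0000 -1.0000
    outer loop
      vertex 7.0 5.0 0.0
      vertex 25.0 5.0 0.0
      vertex 0.0 0.0 0.0
    endloop
  endfacet
  facet normal 0.0000 0.0000 -1.0000
    outer loop
      vertex 7.0 23.0 0.0
      vertex 7.0 5.0 0.0
      vertex 0.0 0.0 0.0
    endloop
  endfacet
  facet normal 0.0000 0.0000 -1.0000
    outer loop
      vertex 0.0 23.0 0.0
      vertex 7.0 23.0 0.0
      vertex 0.0 0.0 0.0
    endloop
  endfacet
  facet normal 0.0000 0.0000 1.0000
    outer loop
      vertex 0.0 0.0 10.0
      vertex 25.0 0.0 10.0
      vertex 25.0 5.0 10.0
    endloop
  endfacet
  facet normal 0.0000 0.0000 1.0000
    outer loop
      vertex 0.0 0.0 10.0
      vertex 25.0 5.0 10.0
      vertex 7.0 5.0 10.0
    endloop
  endfacet
  facet normal 0.0000 0.0000 1.0000
    outer loop
      vertex 0.0 0.0 10.0
      vertex 7.0 5.0 10.0
      vertex 7.0 23.0 10.0
    endloop
  endfacet
  facet normal 0.0000 0.0000 1.0000
    outer loop
      vertex 0.0 0.0 10.0
      vertex 7.0 23.0 10.0
      vertex 0.0 23.0 10.0
    endloop
  endfacet
  facet normal 0.0000 -1.0000 0.0000
    outer loop
      vertex 0.0 0.0 0.0
      vertex 25.0 0.0 0.0
      vertex 25.0 0.0 10.0
    endloop
  endfacet
  facet normal 0.0000 -1.0000 0.0000
    outer loop
      vertex 0.0 0.0 0.0
      vertex 25.0 0.0 10.0
      vertex 0.0 0.0 10.0
    endloop
  endfacet
  facet normal 1.0000 0.0000 0.0000
    outer loop
      vertex 25.0 0.0 0.0
      vertex 25.0 5.0 0.0
      vertex 25.0 5.0 10.0
    endloop
  endfacet
  facet normal 1.0000 0.0000 0.0000
    outer loop
      vertex 25.0 0.0 0.0
      vertex 25.0 5.0 10.0
      vertex 25.0 0.0 10.0
    endloop
  endfacet
  facet normal 0.0000 1.0000 0.0000
    outer loop
      vertex 25.0 5.0 0.0
      vertex 7.0 5.0 0.0
      vertex 7.0 5.0 10.0
    endloop
  endfacet
  facet normal 0.0000 1.0000 0.0000
    outer loop
      vertex 25.0 5.0 0.0
      vertex 7.0 5.0 10.0
      vertex 25.0 5.0 10.0
    endloop
  endfacet
  facet normal 1.0000 0.0000 0.0000
    outer loop
      vertex 7.0 5.0 0.0
      vertex 7.0 23.0 0.0
      vertex 7.0 23.0 10.0
    endloop
  endfacet
  facet normal 1.0000 0.0000 0.0000
    outer loop
      vertex 7.0 5.0 0.0
      vertex 7.0 23.0 10.0
      vertex 7.0 5.0 10.0
    endloop
  endfacet
  facet normal 0.0000 1.0000 0.0000
    outer loop
      vertex 7.0 23.0 0.0
      vertex 0.0 23.0 0.0
      vertex 0.0 23.0 10.0
    endloop
  endfacet
  facet normal 0.0000 1.0000 0.0000
    outer loop
      vertex 7.0 23.0 0.0
      vertex 0.0 23.0 10.0
      vertex 7.0 23.0 10.0
    endloop
  endfacet
  facet normal -1.0000 0.0000 0.0000
    outer loop
      vertex 0.0 23.0 0.0
      vertex 0.0 0.0 0.0
      vertex 0.0 0.0 10.0
    endloop
  endfacet
  facet normal -1.0000 0.0000 0.0000
    outer loop
      vertex 0.0 23.0 0.0
      vertex 0.0 0.0 10.0
      vertex 0.0 23.0 10.0
    endloop
  endfacet
endsolid part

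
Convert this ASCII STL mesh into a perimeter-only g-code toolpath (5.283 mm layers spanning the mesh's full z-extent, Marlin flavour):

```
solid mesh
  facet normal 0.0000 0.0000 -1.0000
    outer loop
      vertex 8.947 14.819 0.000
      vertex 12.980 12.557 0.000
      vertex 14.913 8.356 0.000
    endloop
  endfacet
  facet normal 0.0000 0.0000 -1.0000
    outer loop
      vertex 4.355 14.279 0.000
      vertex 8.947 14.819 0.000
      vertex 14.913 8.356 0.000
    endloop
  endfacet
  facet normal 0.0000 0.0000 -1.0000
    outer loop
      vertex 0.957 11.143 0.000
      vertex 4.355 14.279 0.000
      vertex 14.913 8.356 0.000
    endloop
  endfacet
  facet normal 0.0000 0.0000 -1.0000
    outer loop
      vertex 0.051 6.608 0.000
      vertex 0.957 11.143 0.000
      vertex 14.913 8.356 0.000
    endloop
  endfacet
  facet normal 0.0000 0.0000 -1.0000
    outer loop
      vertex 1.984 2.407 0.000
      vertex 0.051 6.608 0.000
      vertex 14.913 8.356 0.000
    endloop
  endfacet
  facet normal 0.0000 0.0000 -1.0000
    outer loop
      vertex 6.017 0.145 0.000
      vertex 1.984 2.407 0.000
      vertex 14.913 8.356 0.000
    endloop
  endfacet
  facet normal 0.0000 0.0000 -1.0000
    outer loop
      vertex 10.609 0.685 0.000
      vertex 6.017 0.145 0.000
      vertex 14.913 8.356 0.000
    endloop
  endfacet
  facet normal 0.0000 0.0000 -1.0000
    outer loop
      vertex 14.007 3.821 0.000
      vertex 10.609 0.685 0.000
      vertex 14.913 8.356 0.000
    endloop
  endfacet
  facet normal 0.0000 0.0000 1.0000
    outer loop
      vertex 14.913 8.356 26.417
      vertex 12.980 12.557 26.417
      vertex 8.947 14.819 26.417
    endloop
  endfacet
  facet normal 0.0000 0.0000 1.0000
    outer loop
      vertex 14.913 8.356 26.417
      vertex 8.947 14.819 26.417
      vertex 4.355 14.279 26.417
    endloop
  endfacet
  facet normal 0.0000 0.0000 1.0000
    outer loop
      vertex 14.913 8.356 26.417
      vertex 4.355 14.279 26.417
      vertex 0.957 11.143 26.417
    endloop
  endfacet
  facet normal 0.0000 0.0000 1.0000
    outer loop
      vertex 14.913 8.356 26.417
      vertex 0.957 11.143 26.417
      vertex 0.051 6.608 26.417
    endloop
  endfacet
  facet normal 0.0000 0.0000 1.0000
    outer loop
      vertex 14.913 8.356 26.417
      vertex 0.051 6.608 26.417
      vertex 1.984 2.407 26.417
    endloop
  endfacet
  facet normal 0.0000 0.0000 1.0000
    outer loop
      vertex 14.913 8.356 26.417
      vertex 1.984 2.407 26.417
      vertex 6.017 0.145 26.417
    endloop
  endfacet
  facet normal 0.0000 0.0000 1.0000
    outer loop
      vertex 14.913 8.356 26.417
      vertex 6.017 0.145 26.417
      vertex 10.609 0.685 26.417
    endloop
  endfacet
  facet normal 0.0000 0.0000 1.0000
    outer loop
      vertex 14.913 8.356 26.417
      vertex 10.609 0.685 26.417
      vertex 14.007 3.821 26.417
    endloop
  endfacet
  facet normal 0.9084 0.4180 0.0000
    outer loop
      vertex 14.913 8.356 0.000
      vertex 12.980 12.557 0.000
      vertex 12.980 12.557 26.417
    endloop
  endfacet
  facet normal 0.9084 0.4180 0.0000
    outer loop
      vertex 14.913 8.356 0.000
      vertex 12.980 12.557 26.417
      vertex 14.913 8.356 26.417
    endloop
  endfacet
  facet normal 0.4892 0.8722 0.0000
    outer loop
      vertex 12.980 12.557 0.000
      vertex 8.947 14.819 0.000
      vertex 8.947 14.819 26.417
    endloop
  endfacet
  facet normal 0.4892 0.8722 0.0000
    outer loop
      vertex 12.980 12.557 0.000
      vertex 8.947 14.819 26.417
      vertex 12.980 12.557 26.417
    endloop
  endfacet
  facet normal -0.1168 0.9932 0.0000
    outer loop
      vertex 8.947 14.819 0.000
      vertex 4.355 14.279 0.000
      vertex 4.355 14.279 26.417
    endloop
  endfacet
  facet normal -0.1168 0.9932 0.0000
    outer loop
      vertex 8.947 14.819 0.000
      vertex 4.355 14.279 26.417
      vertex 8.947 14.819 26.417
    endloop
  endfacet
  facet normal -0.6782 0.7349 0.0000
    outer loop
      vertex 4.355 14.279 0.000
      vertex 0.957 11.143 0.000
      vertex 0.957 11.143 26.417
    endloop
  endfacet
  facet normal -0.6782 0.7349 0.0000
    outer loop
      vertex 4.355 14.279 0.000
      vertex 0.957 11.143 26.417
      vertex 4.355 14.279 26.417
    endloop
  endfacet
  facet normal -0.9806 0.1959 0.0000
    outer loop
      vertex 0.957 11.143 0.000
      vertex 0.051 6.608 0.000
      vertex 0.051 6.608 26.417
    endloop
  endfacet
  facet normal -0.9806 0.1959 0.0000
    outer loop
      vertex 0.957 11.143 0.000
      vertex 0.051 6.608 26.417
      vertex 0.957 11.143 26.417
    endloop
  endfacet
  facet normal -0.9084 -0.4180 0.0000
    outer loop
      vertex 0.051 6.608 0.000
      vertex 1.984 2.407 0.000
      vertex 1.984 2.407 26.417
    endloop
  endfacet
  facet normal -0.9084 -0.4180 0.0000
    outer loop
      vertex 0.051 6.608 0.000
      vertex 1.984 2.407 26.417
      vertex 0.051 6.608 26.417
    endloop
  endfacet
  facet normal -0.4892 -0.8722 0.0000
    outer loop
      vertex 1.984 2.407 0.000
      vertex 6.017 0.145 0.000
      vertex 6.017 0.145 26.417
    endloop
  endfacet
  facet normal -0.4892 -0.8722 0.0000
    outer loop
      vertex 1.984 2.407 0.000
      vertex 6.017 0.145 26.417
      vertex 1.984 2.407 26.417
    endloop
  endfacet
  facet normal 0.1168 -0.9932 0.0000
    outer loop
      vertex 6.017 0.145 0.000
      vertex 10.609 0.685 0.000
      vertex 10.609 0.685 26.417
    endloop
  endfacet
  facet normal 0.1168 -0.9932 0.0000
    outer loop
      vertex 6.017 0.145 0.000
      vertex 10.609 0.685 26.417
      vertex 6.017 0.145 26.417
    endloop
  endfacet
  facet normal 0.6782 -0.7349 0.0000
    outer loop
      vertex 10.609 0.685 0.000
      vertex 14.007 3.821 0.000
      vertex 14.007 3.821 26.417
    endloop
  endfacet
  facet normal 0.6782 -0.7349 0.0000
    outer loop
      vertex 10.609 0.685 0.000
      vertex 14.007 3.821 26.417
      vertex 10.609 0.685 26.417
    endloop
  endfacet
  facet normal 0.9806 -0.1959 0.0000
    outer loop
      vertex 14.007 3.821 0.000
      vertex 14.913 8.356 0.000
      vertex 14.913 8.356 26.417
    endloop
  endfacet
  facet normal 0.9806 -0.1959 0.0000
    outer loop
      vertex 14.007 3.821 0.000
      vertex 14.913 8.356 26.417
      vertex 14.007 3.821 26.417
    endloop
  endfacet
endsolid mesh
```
; perimeter-only toolpath
G21 ; units = mm
G90 ; absolute positioning
G28 ; home
; layer 1
G0 Z5.283
G0 X14.913 Y8.356
G1 X12.980 Y12.557
G1 X8.947 Y14.819
G1 X4.355 Y14.279
G1 X0.957 Y11.143
G1 X0.051 Y6.608
G1 X1.984 Y2.407
G1 X6.017 Y0.145
G1 X10.609 Y0.685
G1 X14.007 Y3.821
G1 X14.913 Y8.356
; layer 2
G0 Z10.567
G0 X14.913 Y8.356
G1 X12.980 Y12.557
G1 X8.947 Y14.819
G1 X4.355 Y14.279
G1 X0.957 Y11.143
G1 X0.051 Y6.608
G1 X1.984 Y2.407
G1 X6.017 Y0.145
G1 X10.609 Y0.685
G1 X14.007 Y3.821
G1 X14.913 Y8.356
; layer 3
G0 Z15.850
G0 X14.913 Y8.356
G1 X12.980 Y12.557
G1 X8.947 Y14.819
G1 X4.355 Y14.279
G1 X0.957 Y11.143
G1 X0.051 Y6.608
G1 X1.984 Y2.407
G1 X6.017 Y0.145
G1 X10.609 Y0.685
G1 X14.007 Y3.821
G1 X14.913 Y8.356
; layer 4
G0 Z21.134
G0 X14.913 Y8.356
G1 X12.980 Y12.557
G1 X8.947 Y14.819
G1 X4.355 Y14.279
G1 X0.957 Y11.143
G1 X0.051 Y6.608
G1 X1.984 Y2.407
G1 X6.017 Y0.145
G1 X10.609 Y0.685
G1 X14.007 Y3.821
G1 X14.913 Y8.356
; layer 5
G0 Z26.417
G0 X14.913 Y8.356
G1 X12.980 Y12.557
G1 X8.947 Y14.819
G1 X4.355 Y14.279
G1 X0.957 Y11.143
G1 X0.051 Y6.608
G1 X1.984 Y2.407
G1 X6.017 Y0.145
G1 X10.609 Y0.685
G1 X14.007 Y3.821
G1 X14.913 Y8.356
M2 ; end

The solid is a regular 10-sided prism (a cylinder approximated with 10 flat sides), circumscribed radius ≈ 7.48 mm, height ≈ 26.4 mm. Slicing at Δz = 5.283 mm — 5 equal slices spanning the solid's height, so layer i sits at z = i·h/5 — gives 5 non-empty perimeters. Each is a 10-segment closed polygon; G0 lifts to the layer z and rapids to the start vertex, then G1 traces the edges.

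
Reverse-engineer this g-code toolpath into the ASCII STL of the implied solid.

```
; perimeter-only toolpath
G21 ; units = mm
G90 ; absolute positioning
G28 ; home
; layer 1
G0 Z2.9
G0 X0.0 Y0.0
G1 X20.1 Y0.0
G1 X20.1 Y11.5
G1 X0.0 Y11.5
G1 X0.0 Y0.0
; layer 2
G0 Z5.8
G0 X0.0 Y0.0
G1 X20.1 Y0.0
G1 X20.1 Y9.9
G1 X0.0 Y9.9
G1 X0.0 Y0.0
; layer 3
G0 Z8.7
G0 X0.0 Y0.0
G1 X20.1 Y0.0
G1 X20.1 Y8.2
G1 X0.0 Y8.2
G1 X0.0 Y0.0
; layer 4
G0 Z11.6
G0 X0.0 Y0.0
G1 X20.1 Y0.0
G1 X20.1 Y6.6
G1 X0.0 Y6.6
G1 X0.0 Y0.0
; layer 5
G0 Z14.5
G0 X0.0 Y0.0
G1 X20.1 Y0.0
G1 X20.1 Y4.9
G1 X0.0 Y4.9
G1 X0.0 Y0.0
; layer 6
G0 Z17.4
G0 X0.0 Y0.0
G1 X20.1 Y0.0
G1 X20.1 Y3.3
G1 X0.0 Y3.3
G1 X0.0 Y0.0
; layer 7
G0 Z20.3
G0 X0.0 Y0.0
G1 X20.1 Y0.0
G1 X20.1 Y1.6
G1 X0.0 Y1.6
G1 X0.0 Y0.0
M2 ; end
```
solid part
  facet normal 0.0000 0.0000 -1.0000
    outer loop
      vertex 20.1 13.2 0.0
      vertex 20.1 0.0 0.0
      vertex 0.0 0.0 0.0
    endloop
  endfacet
  facet normal 0.0000 0.0000 -1.0000
    outer loop
      vertex 0.0 13.2 0.0
      vertex 20.1 13.2 0.0
      vertex 0.0 0.0 0.0
    endloop
  endfacet
  facet normal 0.0000 -1.0000 0.0000
    outer loop
      vertex 0.0 0.0 0.0
      vertex 20.1 0.0 0.0
      vertex 20.1 0.0 23.2
    endloop
  endfacet
  facet normal 0.0000 -1.0000 0.0000
    outer loop
      vertex 0.0 0.0 0.0
      vertex 20.1 0.0 23.2
      vertex 0.0 0.0 23.2
    endloop
  endfacet
  facet normal 0.0000 0.8692 0.4945
    outer loop
      vertex 0.0 0.0 23.2
      vertex 20.1 0.0 23.2
      vertex 20.1 13.2 0.0
    endloop
  endfacet
  facet normal 0.0000 0.8692 0.4945
    outer loop
      vertex 0.0 0.0 23.2
      vertex 20.1 13.2 0.0
      vertex 0.0 13.2 0.0
    endloop
  endfacet
  facet normal -1.0000 0.0000 0.0000
    outer loop
      vertex 0.0 0.0 23.2
      vertex 0.0 13.2 0.0
      vertex 0.0 0.0 0.0
    endloop
  endfacet
  facet normal 1.0000 0.0000 0.0000
    outer loop
      vertex 20.1 0.0 0.0
      vertex 20.1 13.2 0.0
      vertex 20.1 0.0 23.2
    endloop
  endfacet
endsolid part

The G0 Z moves step by Δz≈2.9 mm. The G1 loops shrink linearly with z, so the solid tapers from its base footprint up to z≈23.2. Closing with a flat bottom cap and the tapered top and triangulating gives 8 facets — a wedge (ramp): 20.1 × 13.2 mm base, rising to 23.2 mm along the y=0 edge and sloping linearly to z=0 at y=13.2.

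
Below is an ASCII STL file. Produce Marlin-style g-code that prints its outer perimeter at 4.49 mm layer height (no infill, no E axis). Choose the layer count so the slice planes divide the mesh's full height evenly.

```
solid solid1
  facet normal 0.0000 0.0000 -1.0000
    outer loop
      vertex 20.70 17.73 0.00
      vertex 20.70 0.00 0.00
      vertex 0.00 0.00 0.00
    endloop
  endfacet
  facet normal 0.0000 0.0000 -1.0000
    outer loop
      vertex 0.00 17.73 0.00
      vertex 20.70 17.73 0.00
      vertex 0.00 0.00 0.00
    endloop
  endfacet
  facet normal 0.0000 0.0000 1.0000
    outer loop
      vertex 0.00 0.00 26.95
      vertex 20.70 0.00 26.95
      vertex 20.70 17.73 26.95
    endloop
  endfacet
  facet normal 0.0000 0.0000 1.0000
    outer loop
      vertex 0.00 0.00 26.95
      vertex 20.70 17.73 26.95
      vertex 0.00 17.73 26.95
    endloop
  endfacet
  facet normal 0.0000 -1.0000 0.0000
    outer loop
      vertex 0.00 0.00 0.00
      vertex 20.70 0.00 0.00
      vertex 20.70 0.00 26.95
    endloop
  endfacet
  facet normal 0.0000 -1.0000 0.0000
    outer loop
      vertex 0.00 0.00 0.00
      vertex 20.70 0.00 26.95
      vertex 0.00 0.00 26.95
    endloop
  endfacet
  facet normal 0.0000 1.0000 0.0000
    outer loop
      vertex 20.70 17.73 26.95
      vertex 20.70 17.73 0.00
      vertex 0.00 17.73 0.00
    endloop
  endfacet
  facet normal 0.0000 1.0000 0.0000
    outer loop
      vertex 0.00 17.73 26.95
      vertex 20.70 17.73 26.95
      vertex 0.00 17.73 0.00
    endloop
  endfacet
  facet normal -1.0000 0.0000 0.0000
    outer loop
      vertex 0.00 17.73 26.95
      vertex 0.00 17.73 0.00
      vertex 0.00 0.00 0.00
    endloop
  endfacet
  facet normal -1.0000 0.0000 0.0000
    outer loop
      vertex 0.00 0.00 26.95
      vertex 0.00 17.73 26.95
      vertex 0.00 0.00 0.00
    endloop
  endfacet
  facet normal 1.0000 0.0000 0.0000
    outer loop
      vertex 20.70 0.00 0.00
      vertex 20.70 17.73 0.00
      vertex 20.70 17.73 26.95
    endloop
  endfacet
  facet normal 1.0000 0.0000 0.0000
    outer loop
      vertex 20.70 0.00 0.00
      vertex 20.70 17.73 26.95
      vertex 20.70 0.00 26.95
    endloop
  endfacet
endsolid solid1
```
; perimeter-only toolpath
G21 ; units = mm
G90 ; absolute positioning
G28 ; home
; layer 1
G0 Z4.49
G0 X0.00 Y0.00
G1 X20.70 Y0.00
G1 X20.70 Y17.73
G1 X0.00 Y17.73
G1 X0.00 Y0.00
; layer 2
G0 Z8.98
G0 X0.00 Y0.00
G1 X20.70 Y0.00
G1 X20.70 Y17.73
G1 X0.00 Y17.73
G1 X0.00 Y0.00
; layer 3
G0 Z13.47
G0 X0.00 Y0.00
G1 X20.70 Y0.00
G1 X20.70 Y17.73
G1 X0.00 Y17.73
G1 X0.00 Y0.00
; layer 4
G0 Z17.97
G0 X0.00 Y0.00
G1 X20.70 Y0.00
G1 X20.70 Y17.73
G1 X0.00 Y17.73
G1 X0.00 Y0.00
; layer 5
G0 Z22.46
G0 X0.00 Y0.00
G1 X20.70 Y0.00
G1 X20.70 Y17.73
G1 X0.00 Y17.73
G1 X0.00 Y0.00
; layer 6
G0 Z26.95
G0 X0.00 Y0.00
G1 X20.70 Y0.00
G1 X20.70 Y17.73
G1 X0.00 Y17.73
G1 X0.00 Y0.00
M2 ; end

The solid is a rectangular box, roughly 20.7 × 17.7 mm footprint and 26.9 mm tall. Slicing at Δz = 4.49 mm — 6 equal slices spanning the solid's height, so layer i sits at z = i·h/6 — gives 6 non-empty perimeters. Each is a 4-segment closed polygon; G0 lifts to the layer z and rapids to the start vertex, then G1 traces the edges.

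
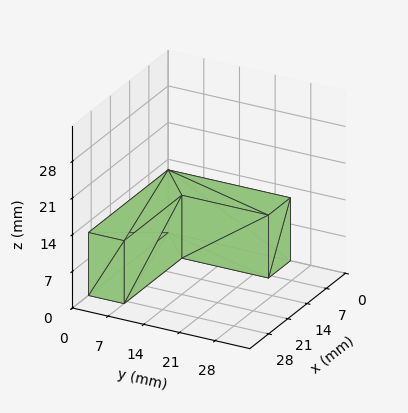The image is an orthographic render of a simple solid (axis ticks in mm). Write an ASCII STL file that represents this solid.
Reading the render: the shape is an L-shaped prism: outer 29 × 24 mm, arm thicknesses ≈ 7 mm (horizontal) and 8 mm (vertical), extruded 12 mm in z (dimensions read to the nearest mm from the axis ticks). For the STL, each face is triangulated and given an outward normal.

solid part
  facet normal 0.0000 0.0000 -1.0000
    outer loop
      vertex 29.000 7.000 0.000
      vertex 29.000 0.000 0.000
      vertex 0.000 0.000 0.000
    endloop
  endfacet
  facet normal 0.0000 0.0000 -1.0000
    outer loop
      vertex 8.000 7.000 0.000
      vertex 29.000 7.000 0.000
      vertex 0.000 0.000 0.000
    endloop
  endfacet
  facet normal 0.0000 0.0000 -1.0000
    outer loop
      vertex 8.000 24.000 0.000
      vertex 8.000 7.000 0.000
      vertex 0.000 0.000 0.000
    endloop
  endfacet
  facet normal 0.0000 0.0000 -1.0000
    outer loop
      vertex 0.000 24.000 0.000
      vertex 8.000 24.000 0.000
      vertex 0.000 0.000 0.000
    endloop
  endfacet
  facet normal 0.0000 0.0000 1.0000
    outer loop
      vertex 0.000 0.000 12.000
      vertex 29.000 0.000 12.000
      vertex 29.000 7.000 12.000
    endloop
  endfacet
  facet normal 0.0000 0.0000 1.0000
    outer loop
      vertex 0.000 0.000 12.000
      vertex 29.000 7.000 12.000
      vertex 8.000 7.000 12.000
    endloop
  endfacet
  facet normal 0.0000 0.0000 1.0000
    outer loop
      vertex 0.000 0.000 12.000
      vertex 8.000 7.000 12.000
      vertex 8.000 24.000 12.000
    endloop
  endfacet
  facet normal 0.0000 0.0000 1.0000
    outer loop
      vertex 0.000 0.000 12.000
      vertex 8.000 24.000 12.000
      vertex 0.000 24.000 12.000
    endloop
  endfacet
  facet normal 0.0000 -1.0000 0.0000
    outer loop
      vertex 0.000 0.000 0.000
      vertex 29.000 0.000 0.000
      vertex 29.000 0.000 12.000
    endloop
  endfacet
  facet normal 0.0000 -1.0000 0.0000
    outer loop
      vertex 0.000 0.000 0.000
      vertex 29.000 0.000 12.000
      vertex 0.000 0.000 12.000
    endloop
  endfacet
  facet normal 1.0000 0.0000 0.0000
    outer loop
      vertex 29.000 0.000 0.000
      vertex 29.000 7.000 0.000
      vertex 29.000 7.000 12.000
    endloop
  endfacet
  facet normal 1.0000 0.0000 0.0000
    outer loop
      vertex 29.000 0.000 0.000
      vertex 29.000 7.000 12.000
      vertex 29.000 0.000 12.000
    endloop
  endfacet
  facet normal 0.0000 1.0000 0.0000
    outer loop
      vertex 29.000 7.000 0.000
      vertex 8.000 7.000 0.000
      vertex 8.000 7.000 12.000
    endloop
  endfacet
  facet normal 0.0000 1.0000 0.0000
    outer loop
      vertex 29.000 7.000 0.000
      vertex 8.000 7.000 12.000
      vertex 29.000 7.000 12.000
    endloop
  endfacet
  facet normal 1.0000 0.0000 0.0000
    outer loop
      vertex 8.000 7.000 0.000
      vertex 8.000 24.000 0.000
      vertex 8.000 24.000 12.000
    endloop
  endfacet
  facet normal 1.0000 0.0000 0.0000
    outer loop
      vertex 8.000 7.000 0.000
      vertex 8.000 24.000 12.000
      vertex 8.000 7.000 12.000
    endloop
  endfacet
  facet normal 0.0000 1.0000 0.0000
    outer loop
      vertex 8.000 24.000 0.000
      vertex 0.000 24.000 0.000
      vertex 0.000 24.000 12.000
    endloop
  endfacet
  facet normal 0.0000 1.0000 0.0000
    outer loop
      vertex 8.000 24.000 0.000
      vertex 0.000 24.000 12.000
      vertex 8.000 24.000 12.000
    endloop
  endfacet
  facet normal -1.0000 0.0000 0.0000
    outer loop
      vertex 0.000 24.000 0.000
      vertex 0.000 0.000 0.000
      vertex 0.000 0.000 12.000
    endloop
  endfacet
  facet normal -1.0000 0.0000 0.0000
    outer loop
      vertex 0.000 24.000 0.000
      vertex 0.000 0.000 12.000
      vertex 0.000 24.000 12.000
    endloop
  endfacet
endsolid part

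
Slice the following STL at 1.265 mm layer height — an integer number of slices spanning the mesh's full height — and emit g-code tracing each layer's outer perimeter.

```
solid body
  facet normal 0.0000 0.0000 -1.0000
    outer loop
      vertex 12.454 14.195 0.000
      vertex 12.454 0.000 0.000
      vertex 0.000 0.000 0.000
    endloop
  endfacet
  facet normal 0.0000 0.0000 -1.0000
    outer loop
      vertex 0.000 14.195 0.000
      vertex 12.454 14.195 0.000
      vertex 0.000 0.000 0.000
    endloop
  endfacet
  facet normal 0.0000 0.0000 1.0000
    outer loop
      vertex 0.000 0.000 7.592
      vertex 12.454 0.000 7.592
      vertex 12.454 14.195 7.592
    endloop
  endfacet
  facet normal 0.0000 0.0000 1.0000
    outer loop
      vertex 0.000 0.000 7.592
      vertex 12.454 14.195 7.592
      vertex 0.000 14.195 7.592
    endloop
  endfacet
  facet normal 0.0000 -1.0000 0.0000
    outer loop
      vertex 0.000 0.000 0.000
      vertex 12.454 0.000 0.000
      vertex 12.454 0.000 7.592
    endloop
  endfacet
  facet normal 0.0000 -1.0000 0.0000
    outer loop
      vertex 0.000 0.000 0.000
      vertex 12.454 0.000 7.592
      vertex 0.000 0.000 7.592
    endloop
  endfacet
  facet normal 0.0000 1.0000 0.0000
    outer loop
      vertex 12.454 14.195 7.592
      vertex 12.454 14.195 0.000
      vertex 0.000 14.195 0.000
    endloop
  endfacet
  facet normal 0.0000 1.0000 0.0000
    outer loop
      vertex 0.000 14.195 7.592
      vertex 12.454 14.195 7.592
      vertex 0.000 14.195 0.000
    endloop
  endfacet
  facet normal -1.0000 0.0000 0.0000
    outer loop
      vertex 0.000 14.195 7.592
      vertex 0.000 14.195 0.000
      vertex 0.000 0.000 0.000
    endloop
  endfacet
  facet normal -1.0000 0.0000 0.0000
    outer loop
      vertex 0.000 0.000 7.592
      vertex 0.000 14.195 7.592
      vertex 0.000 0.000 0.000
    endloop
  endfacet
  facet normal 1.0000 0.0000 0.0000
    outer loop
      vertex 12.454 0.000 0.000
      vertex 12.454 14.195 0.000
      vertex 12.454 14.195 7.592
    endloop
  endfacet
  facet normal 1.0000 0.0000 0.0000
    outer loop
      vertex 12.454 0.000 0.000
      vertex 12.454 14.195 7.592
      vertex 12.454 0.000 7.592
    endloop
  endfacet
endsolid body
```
; perimeter-only toolpath
G21 ; units = mm
G90 ; absolute positioning
G28 ; home
; layer 1
G0 Z1.265
G0 X0.000 Y0.000
G1 X12.454 Y0.000
G1 X12.454 Y14.195
G1 X0.000 Y14.195
G1 X0.000 Y0.000
; layer 2
G0 Z2.531
G0 X0.000 Y0.000
G1 X12.454 Y0.000
G1 X12.454 Y14.195
G1 X0.000 Y14.195
G1 X0.000 Y0.000
; layer 3
G0 Z3.796
G0 X0.000 Y0.000
G1 X12.454 Y0.000
G1 X12.454 Y14.195
G1 X0.000 Y14.195
G1 X0.000 Y0.000
; layer 4
G0 Z5.061
G0 X0.000 Y0.000
G1 X12.454 Y0.000
G1 X12.454 Y14.195
G1 X0.000 Y14.195
G1 X0.000 Y0.000
; layer 5
G0 Z6.327
G0 X0.000 Y0.000
G1 X12.454 Y0.000
G1 X12.454 Y14.195
G1 X0.000 Y14.195
G1 X0.000 Y0.000
; layer 6
G0 Z7.592
G0 X0.000 Y0.000
G1 X12.454 Y0.000
G1 X12.454 Y14.195
G1 X0.000 Y14.195
G1 X0.000 Y0.000
M2 ; end

The solid is a rectangular box, roughly 12.5 × 14.2 mm footprint and 7.59 mm tall. Slicing at Δz = 1.265 mm — 6 equal slices spanning the solid's height, so layer i sits at z = i·h/6 — gives 6 non-empty perimeters. Each is a 4-segment closed polygon; G0 lifts to the layer z and rapids to the start vertex, then G1 traces the edges.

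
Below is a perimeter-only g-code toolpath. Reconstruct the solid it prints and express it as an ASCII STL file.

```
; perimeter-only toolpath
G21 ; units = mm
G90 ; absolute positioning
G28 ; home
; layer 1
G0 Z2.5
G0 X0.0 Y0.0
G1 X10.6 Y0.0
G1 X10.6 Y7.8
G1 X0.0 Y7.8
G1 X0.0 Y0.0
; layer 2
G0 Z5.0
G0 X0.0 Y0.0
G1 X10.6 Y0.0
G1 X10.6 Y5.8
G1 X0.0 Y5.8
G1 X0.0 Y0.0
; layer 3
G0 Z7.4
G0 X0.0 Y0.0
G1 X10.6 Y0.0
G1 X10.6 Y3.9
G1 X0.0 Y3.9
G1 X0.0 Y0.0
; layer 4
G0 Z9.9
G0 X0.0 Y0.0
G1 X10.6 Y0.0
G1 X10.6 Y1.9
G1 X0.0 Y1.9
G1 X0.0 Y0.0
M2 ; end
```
solid part
  facet normal 0.0000 0.0000 -1.0000
    outer loop
      vertex 10.6 9.7 0.0
      vertex 10.6 0.0 0.0
      vertex 0.0 0.0 0.0
    endloop
  endfacet
  facet normal 0.0000 0.0000 -1.0000
    outer loop
      vertex 0.0 9.7 0.0
      vertex 10.6 9.7 0.0
      vertex 0.0 0.0 0.0
    endloop
  endfacet
  facet normal 0.0000 -1.0000 0.0000
    outer loop
      vertex 0.0 0.0 0.0
      vertex 10.6 0.0 0.0
      vertex 10.6 0.0 12.4
    endloop
  endfacet
  facet normal 0.0000 -1.0000 0.0000
    outer loop
      vertex 0.0 0.0 0.0
      vertex 10.6 0.0 12.4
      vertex 0.0 0.0 12.4
    endloop
  endfacet
  facet normal 0.0000 0.7876 0.6161
    outer loop
      vertex 0.0 0.0 12.4
      vertex 10.6 0.0 12.4
      vertex 10.6 9.7 0.0
    endloop
  endfacet
  facet normal 0.0000 0.7876 0.6161
    outer loop
      vertex 0.0 0.0 12.4
      vertex 10.6 9.7 0.0
      vertex 0.0 9.7 0.0
    endloop
  endfacet
  facet normal -1.0000 0.0000 0.0000
    outer loop
      vertex 0.0 0.0 12.4
      vertex 0.0 9.7 0.0
      vertex 0.0 0.0 0.0
    endloop
  endfacet
  facet normal 1.0000 0.0000 0.0000
    outer loop
      vertex 10.6 0.0 0.0
      vertex 10.6 9.7 0.0
      vertex 10.6 0.0 12.4
    endloop
  endfacet
endsolid part

The G0 Z moves step by Δz≈2.5 mm. The G1 loops shrink linearly with z, so the solid tapers from its base footprint up to z≈12.4. Closing with a flat bottom cap and the tapered top and triangulating gives 8 facets — a wedge (ramp): 10.6 × 9.7 mm base, rising to 12.4 mm along the y=0 edge and sloping linearly to z=0 at y=9.7.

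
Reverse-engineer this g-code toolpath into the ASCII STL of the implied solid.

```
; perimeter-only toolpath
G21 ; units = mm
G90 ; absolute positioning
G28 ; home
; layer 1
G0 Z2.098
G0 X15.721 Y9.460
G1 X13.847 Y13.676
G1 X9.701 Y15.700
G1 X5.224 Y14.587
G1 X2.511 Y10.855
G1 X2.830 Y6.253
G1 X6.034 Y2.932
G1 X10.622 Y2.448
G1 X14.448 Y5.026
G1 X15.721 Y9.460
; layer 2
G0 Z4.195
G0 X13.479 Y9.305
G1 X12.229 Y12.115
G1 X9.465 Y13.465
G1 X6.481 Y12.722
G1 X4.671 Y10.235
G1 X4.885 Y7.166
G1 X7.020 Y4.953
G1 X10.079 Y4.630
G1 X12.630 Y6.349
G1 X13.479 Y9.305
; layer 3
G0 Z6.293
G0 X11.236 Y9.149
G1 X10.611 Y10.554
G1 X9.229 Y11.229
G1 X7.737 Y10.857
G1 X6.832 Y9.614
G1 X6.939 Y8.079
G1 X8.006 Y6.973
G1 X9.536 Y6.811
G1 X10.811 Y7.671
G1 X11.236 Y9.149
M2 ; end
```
solid part
  facet normal 0.0000 0.0000 -1.0000
    outer loop
      vertex 9.937 17.936 0.000
      vertex 15.465 15.237 0.000
      vertex 17.964 9.616 0.000
    endloop
  endfacet
  facet normal 0.0000 0.0000 -1.0000
    outer loop
      vertex 3.968 16.451 0.000
      vertex 9.937 17.936 0.000
      vertex 17.964 9.616 0.000
    endloop
  endfacet
  facet normal 0.0000 0.0000 -1.0000
    outer loop
      vertex 0.350 11.476 0.000
      vertex 3.968 16.451 0.000
      vertex 17.964 9.616 0.000
    endloop
  endfacet
  facet normal 0.0000 0.0000 -1.0000
    outer loop
      vertex 0.776 5.339 0.000
      vertex 0.350 11.476 0.000
      vertex 17.964 9.616 0.000
    endloop
  endfacet
  facet normal 0.0000 0.0000 -1.0000
    outer loop
      vertex 5.047 0.912 0.000
      vertex 0.776 5.339 0.000
      vertex 17.964 9.616 0.000
    endloop
  endfacet
  facet normal 0.0000 0.0000 -1.0000
    outer loop
      vertex 11.165 0.266 0.000
      vertex 5.047 0.912 0.000
      vertex 17.964 9.616 0.000
    endloop
  endfacet
  facet normal 0.0000 0.0000 -1.0000
    outer loop
      vertex 16.266 3.704 0.000
      vertex 11.165 0.266 0.000
      vertex 17.964 9.616 0.000
    endloop
  endfacet
  facet normal 0.6438 0.2862 0.7096
    outer loop
      vertex 17.964 9.616 0.000
      vertex 15.465 15.237 0.000
      vertex 8.993 8.993 8.390
    endloop
  endfacet
  facet normal 0.3091 0.6331 0.7096
    outer loop
      vertex 15.465 15.237 0.000
      vertex 9.937 17.936 0.000
      vertex 8.993 8.993 8.390
    endloop
  endfacet
  facet normal -0.1701 0.6837 0.7096
    outer loop
      vertex 9.937 17.936 0.000
      vertex 3.968 16.451 0.000
      vertex 8.993 8.993 8.390
    endloop
  endfacet
  facet normal -0.5698 0.4144 0.7096
    outer loop
      vertex 3.968 16.451 0.000
      vertex 0.350 11.476 0.000
      vertex 8.993 8.993 8.390
    endloop
  endfacet
  facet normal -0.7029 -0.0488 0.7096
    outer loop
      vertex 0.350 11.476 0.000
      vertex 0.776 5.339 0.000
      vertex 8.993 8.993 8.390
    endloop
  endfacet
  facet normal -0.5071 -0.4892 0.7096
    outer loop
      vertex 0.776 5.339 0.000
      vertex 5.047 0.912 0.000
      vertex 8.993 8.993 8.390
    endloop
  endfacet
  facet normal -0.0740 -0.7007 0.7096
    outer loop
      vertex 5.047 0.912 0.000
      vertex 11.165 0.266 0.000
      vertex 8.993 8.993 8.390
    endloop
  endfacet
  facet normal 0.3938 -0.5842 0.7097
    outer loop
      vertex 11.165 0.266 0.000
      vertex 16.266 3.704 0.000
      vertex 8.993 8.993 8.390
    endloop
  endfacet
  facet normal 0.6772 -0.1945 0.7096
    outer loop
      vertex 16.266 3.704 0.000
      vertex 17.964 9.616 0.000
      vertex 8.993 8.993 8.390
    endloop
  endfacet
endsolid part

The G0 Z moves step by Δz≈2.098 mm. The G1 loops shrink linearly with z, so the solid tapers from its base footprint up to z≈8.39. Closing with a flat bottom cap and the tapered top and triangulating gives 16 facets — a regular 9-sided pyramid, base circumscribed radius ≈ 8.99 mm, apex at z ≈ 8.39 mm.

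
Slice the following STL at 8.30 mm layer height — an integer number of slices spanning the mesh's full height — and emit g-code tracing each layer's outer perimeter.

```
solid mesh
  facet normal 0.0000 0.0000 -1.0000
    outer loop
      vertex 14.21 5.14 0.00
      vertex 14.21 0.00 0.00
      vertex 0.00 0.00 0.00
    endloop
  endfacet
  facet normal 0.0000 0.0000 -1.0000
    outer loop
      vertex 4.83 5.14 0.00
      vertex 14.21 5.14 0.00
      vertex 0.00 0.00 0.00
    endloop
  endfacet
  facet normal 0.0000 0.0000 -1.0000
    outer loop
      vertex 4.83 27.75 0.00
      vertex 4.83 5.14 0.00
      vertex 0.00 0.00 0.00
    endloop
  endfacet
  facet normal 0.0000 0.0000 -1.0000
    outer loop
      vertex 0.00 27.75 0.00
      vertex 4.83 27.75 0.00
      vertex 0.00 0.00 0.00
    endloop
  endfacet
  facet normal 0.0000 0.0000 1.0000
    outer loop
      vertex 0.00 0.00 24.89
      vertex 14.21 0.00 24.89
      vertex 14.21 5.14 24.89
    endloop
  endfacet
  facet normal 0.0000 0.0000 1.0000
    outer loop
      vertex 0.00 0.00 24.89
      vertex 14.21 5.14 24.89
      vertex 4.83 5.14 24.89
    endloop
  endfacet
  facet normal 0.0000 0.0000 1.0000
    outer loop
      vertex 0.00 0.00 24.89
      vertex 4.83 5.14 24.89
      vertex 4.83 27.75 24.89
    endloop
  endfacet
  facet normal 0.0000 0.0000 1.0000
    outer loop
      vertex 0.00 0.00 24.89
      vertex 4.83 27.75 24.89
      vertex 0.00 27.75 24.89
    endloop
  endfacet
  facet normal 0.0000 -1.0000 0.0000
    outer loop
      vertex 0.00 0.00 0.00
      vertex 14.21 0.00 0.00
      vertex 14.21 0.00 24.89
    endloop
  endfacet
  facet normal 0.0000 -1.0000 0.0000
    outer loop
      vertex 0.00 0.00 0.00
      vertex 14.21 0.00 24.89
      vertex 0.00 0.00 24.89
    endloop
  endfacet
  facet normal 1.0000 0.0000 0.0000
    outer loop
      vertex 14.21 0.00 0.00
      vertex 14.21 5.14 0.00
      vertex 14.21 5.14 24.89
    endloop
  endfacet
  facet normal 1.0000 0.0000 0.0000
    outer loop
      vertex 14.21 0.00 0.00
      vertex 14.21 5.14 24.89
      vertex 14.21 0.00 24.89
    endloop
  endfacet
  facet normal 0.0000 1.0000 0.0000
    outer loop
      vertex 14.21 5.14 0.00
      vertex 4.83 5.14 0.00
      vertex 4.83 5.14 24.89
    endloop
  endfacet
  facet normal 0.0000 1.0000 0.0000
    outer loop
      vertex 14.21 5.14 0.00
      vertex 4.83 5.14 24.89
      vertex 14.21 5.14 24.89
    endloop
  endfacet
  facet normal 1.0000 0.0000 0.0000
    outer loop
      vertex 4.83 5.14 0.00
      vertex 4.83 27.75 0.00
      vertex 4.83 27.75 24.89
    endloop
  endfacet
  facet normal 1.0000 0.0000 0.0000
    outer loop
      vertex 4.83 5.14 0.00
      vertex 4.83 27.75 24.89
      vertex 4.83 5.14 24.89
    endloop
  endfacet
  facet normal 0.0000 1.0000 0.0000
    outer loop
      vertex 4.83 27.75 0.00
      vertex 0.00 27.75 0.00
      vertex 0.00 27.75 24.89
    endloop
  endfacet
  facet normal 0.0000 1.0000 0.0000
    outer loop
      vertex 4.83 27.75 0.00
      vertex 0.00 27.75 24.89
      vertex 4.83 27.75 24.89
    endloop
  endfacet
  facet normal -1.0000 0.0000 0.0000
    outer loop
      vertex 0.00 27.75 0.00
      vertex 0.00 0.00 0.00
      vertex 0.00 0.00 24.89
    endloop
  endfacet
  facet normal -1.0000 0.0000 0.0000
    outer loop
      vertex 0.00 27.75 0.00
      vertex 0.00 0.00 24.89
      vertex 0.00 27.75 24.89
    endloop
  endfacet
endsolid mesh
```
; perimeter-only toolpath
G21 ; units = mm
G90 ; absolute positioning
G28 ; home
; layer 1
G0 Z8.30
G0 X0.00 Y0.00
G1 X14.21 Y0.00
G1 X14.21 Y5.14
G1 X4.83 Y5.14
G1 X4.83 Y27.75
G1 X0.00 Y27.75
G1 X0.00 Y0.00
; layer 2
G0 Z16.59
G0 X0.00 Y0.00
G1 X14.21 Y0.00
G1 X14.21 Y5.14
G1 X4.83 Y5.14
G1 X4.83 Y27.75
G1 X0.00 Y27.75
G1 X0.00 Y0.00
; layer 3
G0 Z24.89
G0 X0.00 Y0.00
G1 X14.21 Y0.00
G1 X14.21 Y5.14
G1 X4.83 Y5.14
G1 X4.83 Y27.75
G1 X0.00 Y27.75
G1 X0.00 Y0.00
M2 ; end

The solid is an L-shaped prism: outer 14.2 × 27.8 mm, arm thicknesses ≈ 5.14 mm (horizontal) and 4.83 mm (vertical), extruded 24.9 mm in z. Slicing at Δz = 8.30 mm — 3 equal slices spanning the solid's height, so layer i sits at z = i·h/3 — gives 3 non-empty perimeters. Each is a 6-segment closed polygon; G0 lifts to the layer z and rapids to the start vertex, then G1 traces the edges.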